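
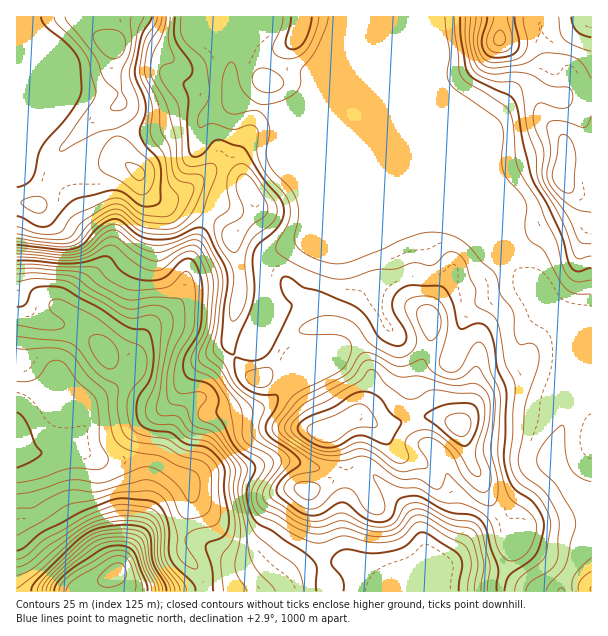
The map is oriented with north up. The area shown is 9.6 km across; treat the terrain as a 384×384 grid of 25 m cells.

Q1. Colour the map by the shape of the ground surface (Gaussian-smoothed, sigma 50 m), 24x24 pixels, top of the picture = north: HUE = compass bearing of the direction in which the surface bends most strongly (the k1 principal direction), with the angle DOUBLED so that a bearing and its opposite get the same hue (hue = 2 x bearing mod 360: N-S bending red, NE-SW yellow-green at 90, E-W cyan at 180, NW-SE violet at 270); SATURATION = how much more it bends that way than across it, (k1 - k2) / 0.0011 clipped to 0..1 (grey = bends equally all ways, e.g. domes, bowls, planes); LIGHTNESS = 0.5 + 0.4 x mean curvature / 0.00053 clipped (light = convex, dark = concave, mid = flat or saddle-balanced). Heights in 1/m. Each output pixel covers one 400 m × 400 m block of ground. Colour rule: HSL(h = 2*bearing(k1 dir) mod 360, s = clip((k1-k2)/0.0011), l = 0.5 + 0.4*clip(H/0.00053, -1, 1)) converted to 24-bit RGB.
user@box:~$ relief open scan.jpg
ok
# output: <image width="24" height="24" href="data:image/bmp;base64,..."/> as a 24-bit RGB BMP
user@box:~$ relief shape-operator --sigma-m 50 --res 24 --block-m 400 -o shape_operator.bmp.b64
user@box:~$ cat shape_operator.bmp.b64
<image width="24" height="24" href="data:image/bmp;base64,Qk32BgAAAAAAADYAAAAoAAAAGAAAABgAAAABABgAAAAAAMAGAAATCwAAEwsAAAAAAAAAAAAAADjwo7r59tXz3ITfze69vvfyUgv/WwCdr1hulW1thpZxV158k7t8nH2RfWyDdn92f4B/dXeAKz6BwJl59KRXXmo8FWqCbOLZQDxnIHpXyohqw57N9eHW0GEkGQopcy2HZLfFwGeNk3Fle2hZlrs8b29FhWE6coU0TIdRekxQKDpFo29B6NSygMe8ZqC0HG5oPIJqO41WLKBftMuS0I19/8zeAQCDapvFWChy5RsZkW1GmE04utA8Si9fuk85k+NrGF5cbCQoPpAyHME/mMaD3cu6QEybTFiLb2qaZZh5K5tDWpU2uLNL4WU6nCilPSxSZxxoyW2N4H+9hqHDxeHMGyuwtuPm5bPZYAd5btK4X2DTXul6SdKkt8mffT6de1OHbIdiaJJyn6R1OGQ5lng4u6FblStYPy9cMDyFYtiWh3ro2tf05JHjd0DLWL9ikgwtNmm/hOfAiyqj1/jSKrGkgkZIijhsil5ndH9UYYJIh3FGc0g/hXspeGUZdCUeWVktQCQemc4KHjMFMycAYj0AWaABOhIaeOmEi9zlehaNpfMsp+duYzVdWElebFZ9mIiEgnB7kHhnWYJufk6ZxmeevF9xN2OazWy9F6PYqK7fq3P8z83+0uH54cL1InPnjuavkCA7Vw9+3vnSULhQRk2RXVOLVHGDm5mBcGx6iJ6Qam6ZRD10fH6m0KfcdEXaYtfeWDLVe4cpC5YiXsl/tYSO1XjLtqbdX2Khd1vLaKrk3rKw4qy3Nzl5UFR8a3OLaZl/X5llZ5BwhDpkcIk+ILxpdTub55mefz8xYSBKuemqZ/GyDoE+PpU3pnCv13hjYHurWmOmcNW+wT+947OGjjO4YleNcYKEaoV9qJpyXkI/dUN0sNewPJqlGTBBx42D9YfyTOTdVPOV5WKSSmeJTXxHGkEgze6jTj+5zDpch4QeNFsi6dF9QjhoonGHaXiIenWBpV9KXne4SNfYlcVlkyhEJYCCQqpXODaI/s/ELpgzOIWB226cuj1JNKyIY+U4Tig0bSsk6vBtH2qR3s+fSTd7eZiCi2iQh2+Hdr+nX4+vgzRAYiQiw8ReM29MM3w8KkFf776J2PNQOVN1YrBRc3u+gKe+n1RxcSyKd8jZ7/PYI0V8uqpVnlujZmOBimJrgYNlpIoyTDMhgz1UfZayorqSom2dLbuDHDJVm8NJ/e7AIR9+freKcbCgj2aZoGGOR5SnYsFrykY6lVqDcpdsfmdkemF2kUhvo45MXUcYdmQdGYwAGZ9Un2R6w4lmTZ8wDRAmlcYx0P9vJWGTerKIhGWAeFx6m3aWgm6ZlY9wiF16tLyQb16UklqIgWSFcTWX2qd6gWbjv93z1fb0B1VhZCFA0r1Gx5NHACMzxPDH4KtyLnwpPXU5dlRUeH5kZX5XfINjhYtsbaGNrXlff1FsdmeDk2uCRC9q4cSVe5jXo9LNzlWEtSG9Ey52sd6x0uHkAJDkKNaW6lF2ztW1KXm2Y2WBf4B/d32Be4x9d4xqhn9cg2pjgH9/YWSBlFCPnDdrncxrfW/RvmeSpGWx1W7aGVvkk+2abI7Yt2zWFyRdweyjlOXdkRqqeHGBgIB/foB/f4J2gH17gH9/gH9/gH5/eE1tZB9dxut8WNm7TXd3soxzam2Vol62h8fW2+rWHJaM5jXkFB/A0vywVR1Ff0dkgH+AgIB/gIB/gH9/gH9/gH9/gH9/c2aDhFKgJEa79PjTP1mUZHeDu2vCqlxrRZJ1nMp8mqVPyl5gDCE4wbJ925ZWRC9ufX6AgIB/gIB/gH9/gH9/gH9/gH9/gH9/Y2aAZkeIjIZRu+16eD6zf4B/Sn9qy2WuwV6RuMU4S7U9t6ddGzRgWKBLtnVcuDqtd3qAf4B/gH9/gH9/gH9/gH9/gH+AhnF3eF5qMzZemc2Ug9ufqTyOf4B/f4B/QHJwvHJRyeGwgqzOiD6xrk2xQG2GiTc9vY03QJ1gcIOBgH9/gH9/gH9/f3+Ag218g1FSekI4NY1yidpdcGI5lH5VgIB/f3+AUT14xrJvvP9TTC4hdys+cruDV0WCQl+0u92fuzpUV3SAgH9/gH9/gIB/f3+AYVaP1hrM4ZBTOYooMaU2caN5XJNPgH9/gG91YR9Qo9yI9fTWGCJXU+CshkWfkVKZYZOIuTiq7p2HIo94eX+AgIB/gIB/f3+AUEx4Shh099Tb1fbvH2vOmEuDl5hdfHaBryO1g9jFU8NZ6o1Z1mHBHZiFSjtkgXF5dIpwPlZq77WJTG3NUGuFgIB/gIB/f3+ASz9/KUmUweFu+euMRyt1bU2ctpyp"/>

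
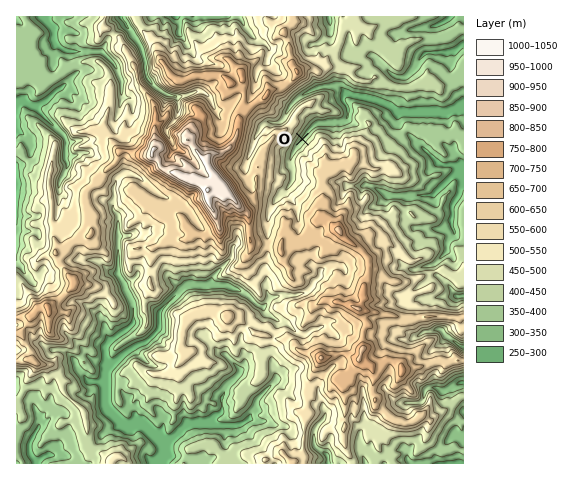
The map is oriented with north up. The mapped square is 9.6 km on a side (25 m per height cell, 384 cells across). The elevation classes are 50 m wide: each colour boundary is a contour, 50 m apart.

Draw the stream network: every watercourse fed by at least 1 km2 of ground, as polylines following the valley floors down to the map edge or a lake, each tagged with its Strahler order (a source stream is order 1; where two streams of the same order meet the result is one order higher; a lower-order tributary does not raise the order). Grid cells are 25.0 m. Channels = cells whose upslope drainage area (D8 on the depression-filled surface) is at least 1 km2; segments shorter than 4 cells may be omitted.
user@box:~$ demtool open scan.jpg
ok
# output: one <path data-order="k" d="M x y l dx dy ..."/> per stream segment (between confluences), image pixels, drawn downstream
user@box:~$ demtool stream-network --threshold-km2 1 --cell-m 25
<path data-order="1" d="M439 463l24 0"/><path data-order="1" d="M361 451l0 2 3 6 1 4"/><path data-order="3" d="M165 446l0 9-7 8"/><path data-order="1" d="M39 425l-1 5-3 2-6 12 0 9 3 5 3 3 0 2"/><path data-order="2" d="M201 424l-11 0-1 1-3 0-21 21"/><path data-order="1" d="M326 414l-3 5-7 7-2 5 0 14 4 4 3 2 7 5 0 7"/><path data-order="1" d="M424 399l0-7 3-4 8 0 5 3 5 0 6-3 2 0 6-5 4 0"/><path data-order="2" d="M105 382l0 23 1 2 19 19 2 1 5-1 2-2 9 0 22 22"/><path data-order="1" d="M274 382l-17 17-2 12-5 5-1 3-5 4-6 2-25 0-2-1-10 0"/><path data-order="1" d="M80 371l5 6 3 5 17 0"/><path data-order="2" d="M106 370l-1 2 0 10"/><path data-order="1" d="M229 358l10 11 0 5-14 14-2 7 0 3-1 1 0 12-4 3-3 2-6 4-2 0-6 4"/><path data-order="1" d="M416 336l2 0 6-4 7 0 4-3 5 0 4 5 7 6 4 2 4 4 4 1"/><path data-order="1" d="M321 327l-5 2-4 0-6 5-6 0-5-2-8-9-7-1-8-6-6-2-2-2 0-5-1 0"/><path data-order="2" d="M263 307l-6-2-11-11-8-4-6-2-7-3-17 0"/><path data-order="1" d="M456 297l5 0 2-2"/><path data-order="2" d="M208 285l-21 0-2 1-25 25-1 2 0 16-13 13-8 2-13 9-12 11-3 1-4 5"/><path data-order="1" d="M320 272l0 5-7 6 0 2-7 7-11 3-16 0-1 2-7 1-8 9"/><path data-order="1" d="M218 271l-5 6-2 2 0 5-3 1"/><path data-order="1" d="M446 252l1-1 0-8 7-8 0-5-2-3 0-11"/><path data-order="1" d="M17 245l0-73"/><path data-order="1" d="M451 221l0-4 1-1"/><path data-order="2" d="M452 216l0-10 8-13 0-6 1-1 0-11-1-3"/><path data-order="1" d="M159 194l-7-5-14-13-11-3-4 1-5 4-5 9 0 5 2 1 0 4-2 2 0 11 5 6 0 60 6 8 1 6 7 14 0 3 1 1 0 15-6 6-11 7-10 8-1 3 1 23"/><path data-order="1" d="M284 192l6-6 2-5-1-23 4-10 12-16 8-8 4-1 10 0 1-1 12 0 6-5 0-9-5-6 0-7 4-1"/><path data-order="1" d="M368 186l8 2 13 8 43-1 2-1 20-20 6-2"/><path data-order="1" d="M60 181l8-15 0-2-2-4 0-22-4-5-1 0-23-23-2-5"/><path data-order="2" d="M460 172l0-3 3-3"/><path data-order="1" d="M442 165l12 0 5 2 4-1"/><path data-order="1" d="M252 147l3-6 0-3 3-5 2-6 6-5 13 1 6-6 6-12 11-10 18-8 20 0 4 5 3 2"/><path data-order="1" d="M166 131l1-4 8-8 3-4 1-11-1-1 0-5-3-2"/><path data-order="1" d="M215 109l-6-12-5-5-3-1-6 0-9 5-11 0"/><path data-order="2" d="M36 105l-5 0-7-4-7 2"/><path data-order="1" d="M122 96l0-15-4-6 0-4-3-7-13-12-33 0-7-3-8-8 0-8-1-4-10-10 0-2"/><path data-order="2" d="M175 96l-4 0-9-4-7-4-8-10-1-7-1-1 0-10-1-1 0-4-3-7-5-10-4-4-12-17"/><path data-order="2" d="M347 94l7 2 11 1 2 1 11 3 6 3 7 2 7 6 49 0 5-2 6 0 3-2 2 0"/><path data-order="1" d="M60 89l-4 1-10 11-10 4"/><path data-order="1" d="M381 63l11 12 5 2 8 0 11-10 2-6 5-6 4-2 21 0 4-3 3 0 8-5"/><path data-order="1" d="M269 47l-4-4-7-2-12-12-4-9-4-3-36 0"/><path data-order="1" d="M180 32l0-8-4-7-2 0"/><path data-order="1" d="M329 20l-1-3"/>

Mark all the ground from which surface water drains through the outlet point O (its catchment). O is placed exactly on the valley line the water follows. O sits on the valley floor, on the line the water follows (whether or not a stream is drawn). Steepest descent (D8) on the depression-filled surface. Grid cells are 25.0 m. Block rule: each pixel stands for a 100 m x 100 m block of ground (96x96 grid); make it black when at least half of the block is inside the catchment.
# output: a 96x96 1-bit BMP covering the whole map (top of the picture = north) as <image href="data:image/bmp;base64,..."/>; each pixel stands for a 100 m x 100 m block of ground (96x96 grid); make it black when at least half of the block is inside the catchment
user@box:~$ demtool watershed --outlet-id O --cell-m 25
<image width="96" height="96" href="data:image/bmp;base64,Qk2+BAAAAAAAAD4AAAAoAAAAYAAAAGAAAAABAAEAAAAAAIAEAAATCwAAEwsAAAIAAAAAAAAA////AAAAAAAAAAAAAAAAAAAAAAAAAAAAAAAAAAAAAAAAAAAAAAAAAAAAAAAAAAAAAAAAAAAAAAAAAAAAAAAAAAAAAAAAAAAAAAAAAAAAAAAAAAAAAAAAAAAAAAAAAAAAAAAAAAAAAAAAAAAAAAAAAAAAAAAAAAAAAAAAAAAAAAAAAAAAAAAAAAAAAAAAAAAAAAAAAAAAAAAAAAAAAAAAAAAAAAAAAAAAAAAAAAAAAAAAAAAAAAAAAAAAAAAAAAAAAAAAAAAAAAAAAAAAAAAAAAAAAAAAAAAAAAAAAAAAAAAAAAAAAAAAAAAAAAAAAAAAAAAAAAAAAAAAAAAAAAAAAAAAAAAAAAAAAAAAAAAAAAAAAAAAAAAAAAAAAAAAAAAAAAAAAAAAAAAAAAAAAAAAAAAAAAAAAAAAAAAAAAAAAAAAAAAAAAAAAAAAAAAAAAAAAAAAAAAAAAAAAAAAAAAAAAAAAAAAAAAAAAAAAAAAAAAAAAAAAAAAAAAAAAAAAAAAAAAAAAAAAAAAAAAAAAAAAAAAAAAAAAAAAAAAAAAAAAAAAAAAAAAAAAAAAAAAAAAAAAAAAAAAAAAAAAAAAAAAAAAAAAAAAAAAAAAAAAAAAAAAAAAAAAAAAAAAAAAAAAAAAAAAAAAAAAAAAAAAAAAAAAAAAAAAAAAAAAAAAAAAAAAAAAAAAAAAAAAAAAAAAAAAAAAAAAAAAAAAAAAAAAAAAAAAAAAAAAAAAAAAAAAAAAAAAAAAAAABAAAAAAAAAAAAAAA/8AAAAAAAAAAAAAA//AAAAAAAAAAAAAA//AAAAAAAAAAAAAA//gAAAAAAAAAAAAA//wAAAAAAAAAAAAA//4AAAAAAAAAAAAA//8AAAAAAAAAAAAA//8AAAAAAAAAAAAAf/8AAAAAAAAAAAAAf/8AAAAAAAAAAAAAf/8AAAAAAAAAAAAAf/8AAAAAAAAAAAAAf/8AAAAAAAAAAAAAf/8AAAAAAAAAAAAAP/8AAAAAAAAAAAAAP/+AAAAAAAAAAAAAP/+AAAAAAAAAAAAAP/8AAAAAAAAAAAAAP/4AAAAAAAAAAAAAH/4AAAAAAAAAAAAAH/wAAAAAAAAAAAAAD/gAAAAAAAAAAAAAB/AAAAAAAAAAAAAAA8AAAAAAAAAAAAAAAAAAAAAAAAAAAAAAAAAAAAAAAAAAAAAAAAAAAAAAAAAAAAAAAAAAAAAAAAAAAAAAAAAAAAAAAAAAAAAAAAAAAAAAAAAAAAAAAAAAAAAAAAAAAAAAAAAAAAAAAAAAAAAAAAAAAAAAAAAAAAAAAAAAAAAAAAAAAAAAAAAAAAAAAAAAAAAAAAAAAAAAAAAAAAAAAAAAAAAAAAAAAAAAAAAAAAAAAAAAAAAAAAAAAAAAAAAAAAAAAAAAAAAAAAAAAAAAAAAAAAAAAAAAAAAAAAAAAAAAAAAAAAAAAAAAAAAAAAAAAAAAAAAAAAAAAAAAAAAAAAAAAAAAAAAAAAAAAAAAAAAAAAAAAAAAAAAAAAAAAAAAAAAAAAAAAAAAAAAAAAAAAAAAAAAA="/>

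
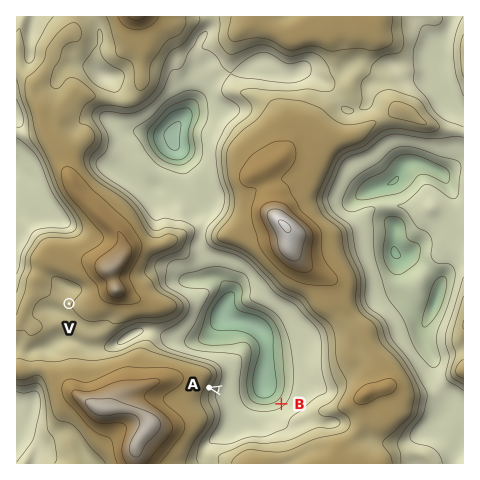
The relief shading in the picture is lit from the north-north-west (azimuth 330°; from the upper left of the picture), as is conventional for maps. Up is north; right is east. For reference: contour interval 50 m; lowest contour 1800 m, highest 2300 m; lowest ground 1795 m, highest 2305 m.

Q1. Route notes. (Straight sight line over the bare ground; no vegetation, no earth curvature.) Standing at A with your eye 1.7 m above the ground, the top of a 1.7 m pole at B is visible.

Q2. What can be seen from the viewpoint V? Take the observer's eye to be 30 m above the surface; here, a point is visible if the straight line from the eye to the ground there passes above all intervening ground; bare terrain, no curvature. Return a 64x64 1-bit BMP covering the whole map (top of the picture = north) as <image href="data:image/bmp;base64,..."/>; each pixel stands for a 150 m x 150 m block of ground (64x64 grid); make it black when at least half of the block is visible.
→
<image width="64" height="64" href="data:image/bmp;base64,Qk0+AgAAAAAAAD4AAAAoAAAAQAAAAEAAAAABAAEAAAAAAAACAAATCwAAEwsAAAIAAAAAAAAA////AAAAAAAAAAAAAAAQAAAAAAAAAAAAAAAAAAAAAAAAAAAAAAIAAAAAAAAAA4AAAAAAAAAAkAAAADAAAABAAAAAAAAAAAAAAB4AAAAAAAAAfAAAAABAAAH/AAAAAAAAA//gAAAAAAAH//wAAAAAAO///+AAAAAA////gAAAAAD///gAAAAAAA/A4AAAAAAAAAAAAAAAAAAwcAAAAAAAAP/gAAAAAAAAf8AAAAAAAAB/4AAAAAAAAH/wAAAAAAAAP/wAAAAAAAA//AAAAAAAAD/8AAAAAAAAH/wAAAAAAAAf+AAAAAAAAB/wAAAAAAAAAAAAAAAAAAAAAAAAAAAAAAAAAAAAAAAAAAAAAAAAAAAAAAAAAAAAAAAAAAAAAAAAABAAAAAAAAAAIAAAAAAAAABAAAAAAAAAAIAAAAAAAAABAAAAAAAAAAAAAAAAAAAAAAAAAAAAAAAAAAAAAAAAAAAAAAAAAAAAAAAAAAAAAAAAAAAAAAAAAAAAAAAAAAAAAAAAAAAAAAAAAAAAAAAAAAAAAAAAAAAAAAAAAAAAAAAAAAAAAAAAAAAAAAAAAAAAAAAAAAAAAAAAAAAAAAAAAAAAAAAAAAAAAAAAAAAAAAAAAAAAAAAAAAAAAAAAAAAAAAAAAAAAAAAAAAAAAAAAAAAAAAAAAAAAAAAAAAAAAAAAAAAAAAAAAA=="/>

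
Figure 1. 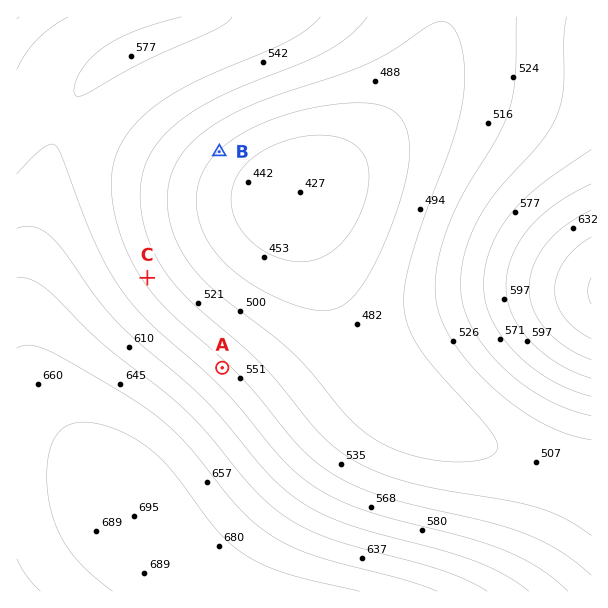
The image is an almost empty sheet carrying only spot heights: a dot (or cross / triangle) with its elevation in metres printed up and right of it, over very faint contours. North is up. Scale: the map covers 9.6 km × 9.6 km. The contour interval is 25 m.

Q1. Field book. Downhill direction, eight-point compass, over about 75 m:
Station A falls NE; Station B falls SE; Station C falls NE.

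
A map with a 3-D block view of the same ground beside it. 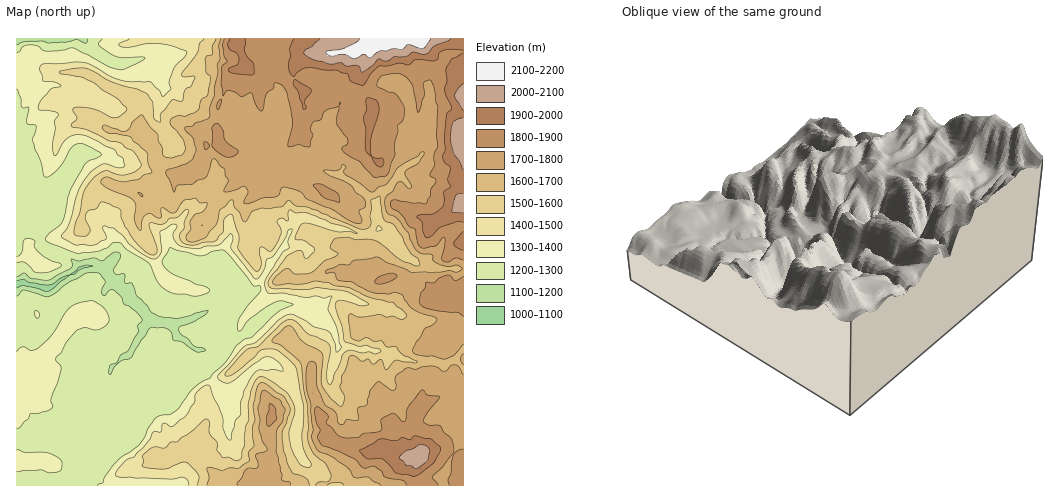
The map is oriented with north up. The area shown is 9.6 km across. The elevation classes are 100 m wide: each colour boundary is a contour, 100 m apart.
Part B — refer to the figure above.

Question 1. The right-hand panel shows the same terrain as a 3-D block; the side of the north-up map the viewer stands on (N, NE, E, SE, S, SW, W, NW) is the SE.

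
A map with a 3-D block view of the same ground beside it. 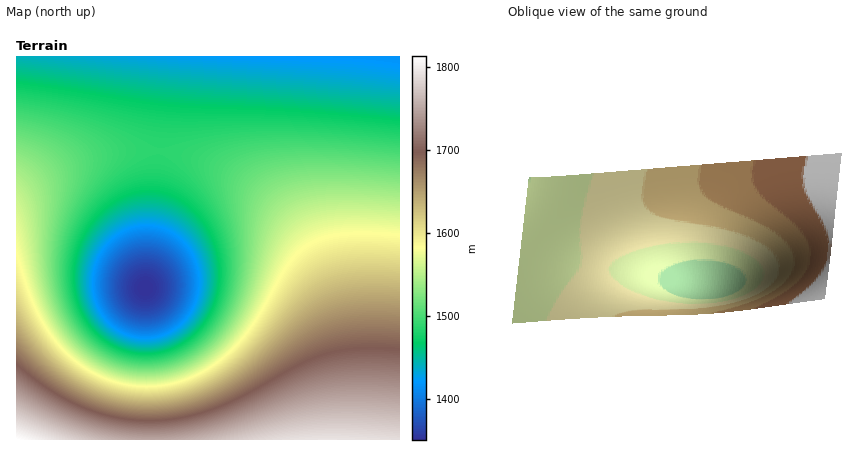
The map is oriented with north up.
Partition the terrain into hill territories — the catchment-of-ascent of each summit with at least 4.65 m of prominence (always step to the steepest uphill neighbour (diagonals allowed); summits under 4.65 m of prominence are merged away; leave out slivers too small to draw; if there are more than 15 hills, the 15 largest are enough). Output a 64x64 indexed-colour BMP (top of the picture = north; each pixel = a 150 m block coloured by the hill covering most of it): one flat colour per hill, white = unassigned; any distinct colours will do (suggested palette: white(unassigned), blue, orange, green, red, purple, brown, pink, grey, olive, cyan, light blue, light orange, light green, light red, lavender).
<image width="64" height="64" href="data:image/bmp;base64,Qk12CAAAAAAAAHYAAAAoAAAAQAAAAEAAAAABAAQAAAAAAAAIAAATCwAAEwsAABAAAAAAAAAA////ALR3HwAOf/8ALKAsACgn1gC9Z5QAS1aMAMJ34wB/f38AIr28AM++FwDox64AeLv/AIrfmACWmP8A1bDFACIiIiIiIiIiIiIiIRERERERERERERERERERERERERERIiIiIiIiIiIiIiIhEREREREREREREREREREREREREREiIiIiIiIiIiIiIiERERERERERERERERERERERERERESIiIiIiIiIiIiIiIRERERERERERERERERERERERERERIiIiIiIiIiIiIiIhEREREREREREREREREREREREREREiIiIiIiIiIiIiIiERERERERERERERERERERERERERESIiIiIiIiIiIiIiERERERERERERERERERERERERERERIiIiIiIiIiIiIiIREREREREREREREREREREREREREREiIiIiIiIiIiIiIhERERERERERERERERERERERERERESIiIiIiIiIiIiIiERERERERERERERERERERERERERERIiIiIiIiIiIiIiIREREREREREREREREREREREREREREiIiIiIiIiIiIiIhERERERERERERERERERERERERERESIiIiIiIiIiIiIiERERERERERERERERERERERERERERIiIiIiIiIiIiIiIREREREREREREREREREREREREREREiIiIiIiIiIiIiIhERERERERERERERERERERERERERESIiIiIiIiIiIiIiERERERERERERERERERERERERERERIiIiIiIiIiIiIiIREREREREREREREREREREREREREREiIiIiIiIiIiIiIhERERERERERERERERERERERERERESIiIiIiIiIiIiIiERERERERERERERERERERERERERERIiIiIiIiIiIiIiIREREREREREREREREREREREREREREiIiIiIiIiIiIiIhERERERERERERERERERERERERERESIiIiIiIiIiIiIiERERERERERERERERERERERERERERIiIiIiIiIiIiIiIREREREREREREREREREREREREREREiIiIiIiIiIiIiIhERERERERERERERERERERERERERESIiIiIiIiIiIiIiERERERERERERERERERERERERERERIiIiIiIiIiIiIiIREREREREREREREREREREREREREREiIiIiIiIiIiIiIhERERERERERERERERERERERERERESIiIiIiIiIiIiIiERERERERERERERERERERERERERERIiIiIiIiIiIiIiIREREREREREREREREREREREREREREiIiIiIiIiIiIiIhERERERERERERERERERERERERERESIiIiIiIiIiIiIiERERERERERERERERERERERERERERIiIiIiIiIiIiIiIREREREREREREREREREREREREREREiIiIiIiIiIiIiIhERERERERERERERERERERERERERESIiIiIiIiIiIiIiERERERERERERERERERERERERERERIiIiIiIiIiIiIiIREREREREREREREREREREREREREREiIiIiIiIiIiIiIiERERERERERERERERERERERERERESIiIiIiIiIiIiIiIRERERERERERERERERERERERERERIiIiIiIiIiIiIiIhEREREREREREREREREREREREREREiIiIiIiIiIiIiIiERERERERERERERERERERERERERESIiIiIiIiIiIiIiIRERERERERERERERERERERERERERIiIiIiIiIiIiIiIhEREREREREREREREREREREREREREiIiIiIiIiIiIiIiERERERERERERERERERERERERERESIiIiIiIiIiIiIiIRERERERERERERERERERERERERERIiIiIiIiIiIiIiIhEREREREREREREREREREREREREREiIiIiIiIiIiIiIiERERERERERERERERERERERERERESIiIiIiIiIiIiIiIhERERERERERERERERERERERERERIiIiIiIiIiIiIiIiEREREREREREREREREREREREREREiIiIiIiIiIiIiIiIRERERERERERERERERERERERERESIiIiIiIiIiIiIiIhERERERERERERERERERERERERERIiIiIiIiIiIiIiIiEREREREREREREREREREREREREREiIiIiIiIiIiIiIiIRERERERERERERERERERERERERESIiIiIiIiIiIiIiIhERERERERERERERERERERERERERIiIiIiIiIiIiIiIiEREREREREREREREREREREREREREiIiIiIiIiIiIiIiIRERERERERERERERERERERERERESIiIiIiIiIiIiIiIhERERERERERERERERERERERERERIiIiIiIiIiIiIiIiIREREREREREREREREREREREREREiIiIiIiIiIiIiIiIhERERERERERERERERERERERERESIiIiIiIiIiIiIiIiERERERERERERERERERERERERERIiIiIiIiIiIiIiIiIREREREREREREREREREREREREREiIiIiIiIiIiIiIiIhERERERERERERERERERERERERESIiIiIiIiIiIiIiIiERERERERERERERERERERERERERIiIiIiIiIiIiIiIiIREREREREREREREREREREREREREiIiIiIiIiIiIiIiIhERERERERERERERERERERERERESIiIiIiIiIiIiIiIiERERERERERERERERERERERERER"/>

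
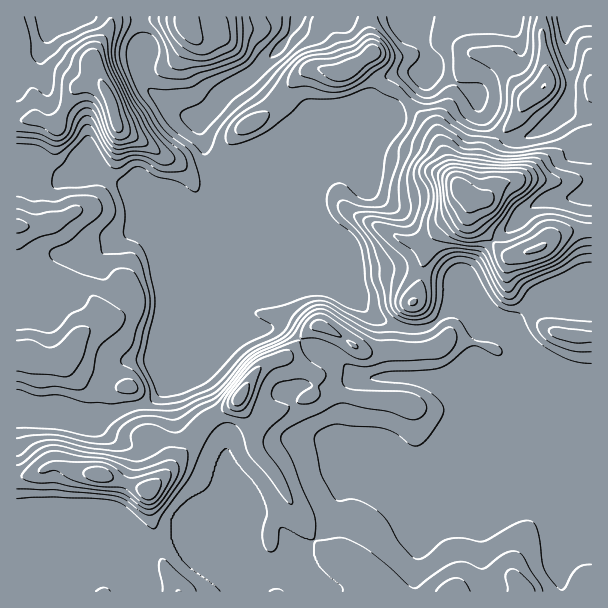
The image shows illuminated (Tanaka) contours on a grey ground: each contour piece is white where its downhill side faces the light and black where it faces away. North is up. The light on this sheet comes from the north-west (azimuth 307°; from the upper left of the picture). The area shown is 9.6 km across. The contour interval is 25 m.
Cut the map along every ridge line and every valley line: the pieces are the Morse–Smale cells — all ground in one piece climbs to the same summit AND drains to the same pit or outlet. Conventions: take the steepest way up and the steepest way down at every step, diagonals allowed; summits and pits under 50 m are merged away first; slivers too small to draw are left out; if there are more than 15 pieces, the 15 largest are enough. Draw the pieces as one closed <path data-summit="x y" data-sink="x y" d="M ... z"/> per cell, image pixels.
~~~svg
<path data-summit="149 491" data-sink="299 17" d="M213 169l-2 1 3 12 0 25-4 6 0 86 12 28 32 4 18-5 12 0 22 18 30 14 22 19-20 11-35-3-11 10-2 6 12 24 7 8 41 17 49 0 14 4 1 2-19 12-53 20-10 33-21 23-8 0-13-6-12-12-14-8-5 3-2 14-3-11-28-68 0-18-16-24-10-24-8-16 1-11 15-34-1-47-41 102-13 16-40 14-29-2-19-4-49 0 0 183 575 1 1-220-23-4-50-19-15-12-33-13-6-8-7-4-12 0-15 14-11 4-18-2-18-6-13-8-21-20-20-10-49-49 1 13-4 4-9 6-9-2-8-10-28-64 2-2z"/><path data-summit="465 192" data-sink="299 17" d="M381 84l-5 3-10 22-132 55-20 6 116 114 20 10 25 24 27 10 18 2 11-4 6-4 17-19 16-36 18-22 19-15 20-20 21-11 27-1 12-4 5-3 0-51-10-1-16 12-20 9-21 16-28 10-12 13-12 0-15-13-4-7-9-20-6-21-7-12-36-35z"/><path data-summit="68 356" data-sink="299 17" d="M209 214l-8 4-10-4-18 0-42 18-21 14-15 14-12 0-21-6-8 4-5 5-13 19-20-4 1 130 48 0 19 4 29 2 13-6 21-5 15-11 46-111z"/><path data-summit="113 107" data-sink="299 17" d="M140 16l-124 1 0 145 20-4 24 17 26 0 13-3 23 12 52 20 18 12 9 2 5-1 8-10 0-25-2-11-7-15 0-9-6-22 1-5-18-6-32-23-6-8-4-8 4-33-4-9z"/><path data-summit="240 396" data-sink="299 17" d="M209 218l-1 111-15 34-1 11 8 16 10 24 16 24 0 18 28 68 2 10 3-13 5-3 14 8 12 12 13 6 8 0 21-23 10-33 53-20 15-8 4-5-15-5-49 0-36-14-8-7-16-28 2-6 11-10 35 3 20-11-22-19-30-14-22-18-12 0-18 5-32-4-12-28z"/><path data-summit="348 69" data-sink="299 17" d="M368 16l-24 0-11 10-15 6-12-1-10-7-16 24-26 25-24 15-12 11-7 12-11 9 0 14 4 6 1 16 5 11 2 2 10 0 144-60 13-25-13-16-8-5 14-10z"/><path data-summit="465 192" data-sink="416 17" d="M506 16l-90 0 0 16 12 24-2 9-9 8-19 0-15 6-4 4 17 8 36 35 7 12 6 21 9 20 4 7 15 13 12 0 3-5 0-35 12-24-13-15-18-30 10 0 9-11 27-18 5-8-2-14z"/><path data-summit="539 248" data-sink="299 17" d="M591 192l-16 6-27 1-21 11-20 20-16 12-10 12-13 18-14 31-8 8 12 1 10 6 50 1 10-11 12-7 51 3z"/><path data-summit="188 23" data-sink="299 17" d="M297 16l-156 0-1 17 4 9 0 9-4 8 2 21 8 11 18 13 20 12 12 4 11-9 7-12 12-11 24-15 26-25 12-16z"/><path data-summit="17 225" data-sink="299 17" d="M99 172l-13 3-17 0-15 11-15 6-12 0-11-12 0 96 2 2 18 4 13-19 5-5 8-4 21 6 12 0 15-14 33-20 30-12 17-1-16-9-52-20z"/><path data-summit="465 192" data-sink="570 17" d="M591 16l-21 0-4 8-1 15 6 30 0 20-6 19-19 19-16 9-9 3-15 0-3-3-4 2-11 21 1 35 8-8 22-6 27-20 20-9 10-9 6-3 10-1z"/><path data-summit="576 336" data-sink="299 17" d="M558 301l-18 0-12 7-10 11-50-1 0 2 3 4 33 13 15 12 50 19 22 4 1-67z"/><path data-summit="543 87" data-sink="416 17" d="M542 16l-36 1 14 27 0 9-3 6-29 20-9 11-10 0 18 30 14 16 16-17 9-18 20-17 1-12-5-27z"/><path data-summit="543 87" data-sink="570 17" d="M569 16l-27 1 0 28 5 27-1 12-20 17-9 18-13 13-2 3 4 4 15 0 21-9 12-9 11-13 6-19 0-20-6-30z"/><path data-summit="348 69" data-sink="416 17" d="M414 16l-46 1 4 36-14 10 4 1 16 18 20-9 19 0 9-8 2-9-12-24z"/>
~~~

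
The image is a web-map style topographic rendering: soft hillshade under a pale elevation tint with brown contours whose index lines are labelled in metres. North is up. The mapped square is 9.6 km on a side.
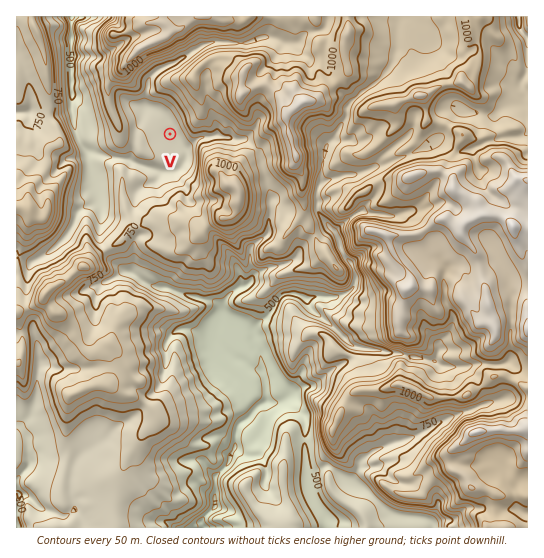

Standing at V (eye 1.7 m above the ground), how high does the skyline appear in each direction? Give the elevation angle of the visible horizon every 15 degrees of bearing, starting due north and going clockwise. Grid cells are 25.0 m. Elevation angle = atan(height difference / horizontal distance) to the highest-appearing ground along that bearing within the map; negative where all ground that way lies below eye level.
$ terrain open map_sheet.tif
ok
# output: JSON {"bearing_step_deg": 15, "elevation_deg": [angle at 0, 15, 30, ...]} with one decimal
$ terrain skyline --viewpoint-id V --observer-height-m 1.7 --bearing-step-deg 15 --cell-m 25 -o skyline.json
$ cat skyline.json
{"bearing_step_deg": 15, "elevation_deg": [15.1, 16.8, 19.1, 20.1, 22.1, 20.6, 15.1, 13.2, 19.7, 20.0, 13.1, 8.0, 6.8, 5.0, 6.1, 4.0, 7.4, 5.2, 7.7, 8.1, 7.5, 10.2, 17.1, 16.8]}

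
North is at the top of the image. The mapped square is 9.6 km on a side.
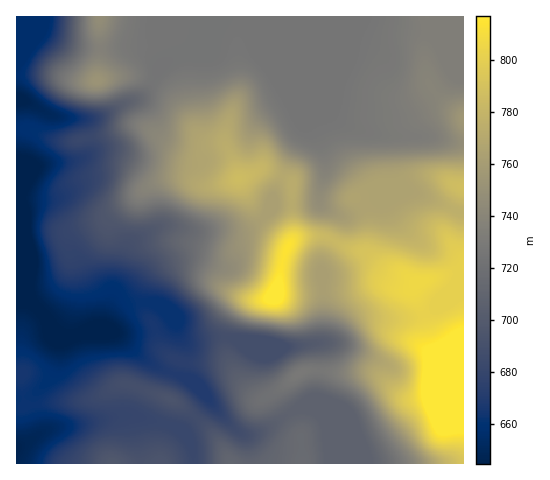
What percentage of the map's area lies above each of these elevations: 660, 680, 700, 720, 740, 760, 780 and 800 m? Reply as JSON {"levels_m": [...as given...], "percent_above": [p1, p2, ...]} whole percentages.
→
{"levels_m": [660, 680, 700, 720, 740, 760, 780, 800], "percent_above": [91, 79, 67, 57, 33, 24, 12, 6]}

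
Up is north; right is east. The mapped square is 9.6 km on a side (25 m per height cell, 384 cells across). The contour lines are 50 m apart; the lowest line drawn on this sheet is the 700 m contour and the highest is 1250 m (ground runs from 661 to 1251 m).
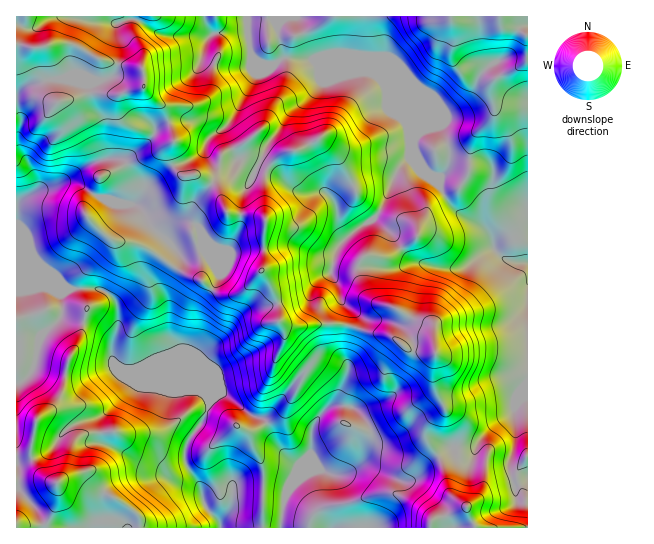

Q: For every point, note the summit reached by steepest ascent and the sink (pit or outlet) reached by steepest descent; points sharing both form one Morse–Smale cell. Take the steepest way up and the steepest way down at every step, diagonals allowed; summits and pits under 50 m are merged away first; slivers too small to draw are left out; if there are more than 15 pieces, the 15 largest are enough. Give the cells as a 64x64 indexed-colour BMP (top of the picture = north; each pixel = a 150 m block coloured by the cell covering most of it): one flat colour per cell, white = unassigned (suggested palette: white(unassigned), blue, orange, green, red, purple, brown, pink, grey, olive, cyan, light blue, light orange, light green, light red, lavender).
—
<image width="64" height="64" href="data:image/bmp;base64,Qk12CAAAAAAAAHYAAAAoAAAAQAAAAEAAAAABAAQAAAAAAAAIAAATCwAAEwsAABAAAAAAAAAA////ALR3HwAOf/8ALKAsACgn1gC9Z5QAS1aMAMJ34wB/f38AIr28AM++FwDox64AeLv/AIrfmACWmP8A1bDFADMzMzMzMzMzMzMzMziIiIiKqqqqqqqqqqqqqqqru7u7MzMzMzMzMzMzMzMzOIiIiIqqqqqqqqqqqqqqqqu7u7szMzMzMzMzMzMzMzOIiIiIiqqqqqqqqqqqqqqqu7u7uzMzMzMzMzMzMzMzOIiIiIiIqqqqqqqqqqqqqqu7u7u7MzMzMzMzMzMzMzM4iIiIiIiqqqqqqqqqqqqqu7u7u7szMzMzMzMzMzMzMziIiIiIiIqqqqqqqqqqqqq7u7u76zMzMzMzMzMzMzMziIiIiIiIhaqqqqqqp3eqqru7u7vuMzMzMzMzMzMzMzOIiIiIiIiFzMzMqnd3d3qru7u7u+4zMzMzMzMzMzMzOIiIiIiIiFVczMzHd3d3d6u7u7u77jMzMzMzMzMzMzM4iIiIiIiFVVzMzMd3d3d3Zru7u7vuMzMzMzMzMzMzMziIiIiIiIVVXMzMzHd3d3dmZma7u+4zMzMzMzMzMzMzM4iIiIiIVVVczMzMd3d3dmZmZru77jMzMzMzMzMzMzMzOIiIiIhVVVzMzMx3d3d2ZmZma7vuMzMzMzMzMzMzMzM4iIiIhVVVVczMzHd3d3dmZmZma+4zMzMzMzMzMzMzMzOIiIVVVVVVzMzHd3d3d3ZmZmZm7jMzMzMzMzMzMzMzM4iIVVVVVVVVd3d3d3d3dmZmZmbuMzMzMzMzMzMzMzMzWFVVVVVVVVV3d3d3d3d2ZmZmZm4zMzMzMzMzMzMxERFVVVVVVVVVVVd3d3d3d2ZmZmZmbjMzMzMzMzMzERERFVVVVVVVVVVVV3d3d3d3ZmZmZmZmMzMzMzMzMxEREREVVVVVVVVVVVVXd3d3d3dmZmZmZmYzMzMzMzMREREREVVVVVVVVVVVVVd3d3d3d2ZmZmZmZjMzMzMzMxERERERVVVVVVVVVVVVV3d3d3d3ZmZmZmZmMzMzMzMzERERERFVVVVVVVVVVVVXd3d3dmZmZmZmZmYzMzMzMzMREREREVVVVVVVVVVVVVd3d3dmZmZmZmZmZjMzMzMzMzERERERFVVVVVVVVVVVVXdmZmZmZmZmZmZmMzMzMzMzMREREREVVVVVVVWZmVVZZmZmZmZmZmZmZmYzMzMzMzMxERERERVVVVVVWZmZmZlmZmZmZmZmZmZmZjMzMzMzMzERERERFVVVVVVZmZmZmWZmZmZmZmZmZmZmMzMzMzMzEREREREVVVVVVVmZmZmWZmZmZmZmZmZmZmYzMzMzMzERERERERFVVVVVmZmZmWZmZmZmZmZmZmZmZhERERERERERERERERVVVVWZmZmZZmZmZmZmZmZmZmZmERERERERERERERERFVVVWZmZmZlmZmZmZmZmZmZmZmYREREREREREREREREVVVVZmZmZlmZmZiJmZmImZmZmZhEREREREREREREREVVVVVmZmZmZIiIiIiIiIiImZmZEERERERERERERERERVVVVWZmZmZkiIiIiIiIiIiImREQRERERERERERERERVVVVVZmZmZmZIiIiIiIiIiIiJERBERERERERERERERFVVVVVmZmZmZkiIiIiIiIiIiJEREEREREREREREREREVVVVVWZmZmZmSIiIiIiIiIiIkREQRERERERERERERFVVVVVVZmZmZmSIiIiIiIiIiJERERBERERERERERERERVVVVVVmZmZmZIiIiIiIiIiREREREERERERERERERERFVVVVVWZmZmZkiIiIiIiIiREREREQRERERERERERERERVVVVVZmZmZkiIiIiIiIiJERERERBEREREREREREREREVVVVVmZkiIiIiIiIiIiJEREREREERERERERERERERERFVVVWZIiIiIiIiIiIiIkREREREQRERERERERERERIiIhVVVZIiIiIiIiIiIiIiJERERERBEREREREREREREiIiEVVSIiIiIiIiIiIiIiIkREREREEREREREREREREiIiIhESIiIiIiIiIiIiIiIiREREREQRERERERERERESIiIiISIiIiIiIiIiIiIiIiJERERERBEREREREREREREiIiIiIiIiIiIiIiIiIiIiIkREREREEREREREREREREiIiIiIiIiIiIiIiIiIiJEIkREREREQRERERERERERESIiIiIiIiIiIiIiIiIiIkRERERERERBERERERERERERIiIiIiIiIiIiIiIiIiIkREREREREREERERERERERERIiIiIiIiIiIiIiIiIiIkREREREREREQRERERERERERIiIiIiIiIiIiIiIiIiIiRERERERERERBERERERERERIiIiIiIiIiIiIiIiIiIiJEREREREREREEREREREREREiIiIiIiIiIiIiIiIiIiJEREREREREREQRERERERERESIiIiIiIiIiIiIiIiIiJERERERERERERBERERERERERIiIiIiIiIiIiIiIiRERERERERERETd3UEREREREREREiIiIiIiIiREIiJERERERERERERE3d3d0RERERERERESIiIiIiIiRERERERERERERERERETd3d3RERERERERESIiIiIiIiJERERERERERERERERETd3d3dERERERERESIiIiIiIiIkRERERERERERERERERN3d3d0RERERERERIiIiIiIiIiRERERERERERERERERE3d3d3RERERERERIiIiIiIiIiJERERERERERERERERE3d3d3d"/>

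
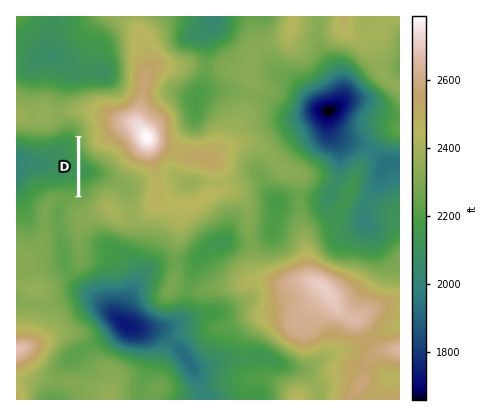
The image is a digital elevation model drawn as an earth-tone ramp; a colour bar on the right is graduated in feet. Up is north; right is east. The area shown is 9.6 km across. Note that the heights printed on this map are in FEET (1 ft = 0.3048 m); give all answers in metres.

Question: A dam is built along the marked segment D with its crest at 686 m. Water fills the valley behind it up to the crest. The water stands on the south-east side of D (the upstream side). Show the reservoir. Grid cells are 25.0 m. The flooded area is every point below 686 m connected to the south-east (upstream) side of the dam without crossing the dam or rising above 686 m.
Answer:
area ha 41.8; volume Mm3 6.48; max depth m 38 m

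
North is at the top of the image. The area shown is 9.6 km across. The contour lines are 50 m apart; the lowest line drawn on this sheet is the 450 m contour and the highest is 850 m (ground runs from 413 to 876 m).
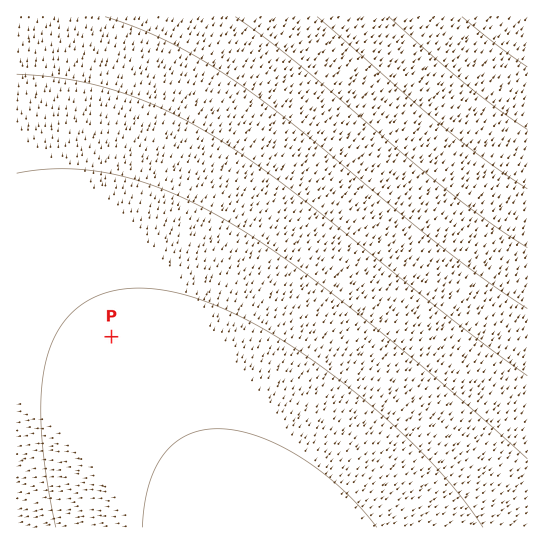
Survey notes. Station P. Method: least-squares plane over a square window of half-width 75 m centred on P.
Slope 1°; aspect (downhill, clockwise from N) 327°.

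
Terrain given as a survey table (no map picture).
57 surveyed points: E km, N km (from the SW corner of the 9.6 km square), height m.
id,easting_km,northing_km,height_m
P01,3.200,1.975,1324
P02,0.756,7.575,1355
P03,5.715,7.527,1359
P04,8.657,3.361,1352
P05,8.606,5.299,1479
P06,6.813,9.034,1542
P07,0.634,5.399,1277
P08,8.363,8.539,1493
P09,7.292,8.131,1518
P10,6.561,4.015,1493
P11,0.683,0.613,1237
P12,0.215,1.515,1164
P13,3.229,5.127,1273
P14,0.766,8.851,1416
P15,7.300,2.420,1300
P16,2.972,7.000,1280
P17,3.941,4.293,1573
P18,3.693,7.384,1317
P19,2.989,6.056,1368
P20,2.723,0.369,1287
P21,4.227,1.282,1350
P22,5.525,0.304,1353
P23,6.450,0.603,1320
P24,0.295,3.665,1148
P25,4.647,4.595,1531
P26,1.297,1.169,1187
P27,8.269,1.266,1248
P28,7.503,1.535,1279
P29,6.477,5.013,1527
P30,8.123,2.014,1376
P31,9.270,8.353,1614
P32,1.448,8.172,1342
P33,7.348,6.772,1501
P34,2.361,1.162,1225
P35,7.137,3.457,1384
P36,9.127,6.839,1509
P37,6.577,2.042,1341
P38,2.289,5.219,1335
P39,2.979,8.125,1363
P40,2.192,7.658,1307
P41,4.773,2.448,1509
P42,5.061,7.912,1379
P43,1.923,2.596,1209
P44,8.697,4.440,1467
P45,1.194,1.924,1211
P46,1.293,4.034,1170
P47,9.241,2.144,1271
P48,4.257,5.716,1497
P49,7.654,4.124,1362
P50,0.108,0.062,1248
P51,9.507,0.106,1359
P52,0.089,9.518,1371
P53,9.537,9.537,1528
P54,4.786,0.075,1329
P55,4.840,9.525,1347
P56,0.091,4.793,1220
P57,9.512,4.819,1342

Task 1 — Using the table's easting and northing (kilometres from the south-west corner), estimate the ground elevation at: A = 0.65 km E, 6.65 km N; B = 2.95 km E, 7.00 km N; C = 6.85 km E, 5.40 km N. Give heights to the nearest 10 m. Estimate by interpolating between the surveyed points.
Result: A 1300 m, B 1280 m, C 1550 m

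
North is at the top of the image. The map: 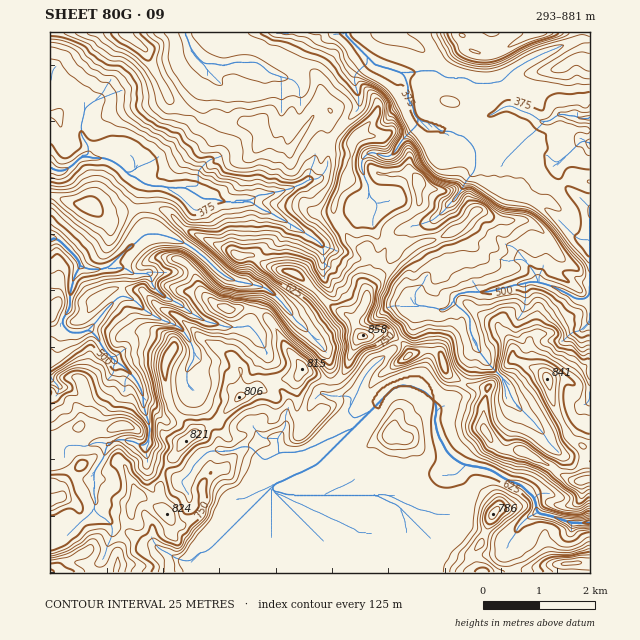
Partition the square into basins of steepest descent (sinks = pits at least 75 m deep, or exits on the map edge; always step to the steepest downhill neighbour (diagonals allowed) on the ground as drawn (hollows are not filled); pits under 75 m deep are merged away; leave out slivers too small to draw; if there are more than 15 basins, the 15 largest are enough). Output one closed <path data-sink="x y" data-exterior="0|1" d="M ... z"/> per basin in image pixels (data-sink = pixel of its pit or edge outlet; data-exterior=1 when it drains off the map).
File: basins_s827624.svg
<path data-sink="590 117" data-exterior="1" d="M590 32l-464 1 19 17 23 47 9 8 24 13 17 0 13 6 21 0 7 6 3 10 15 5 13 7 23-36 9-9 3 0 5 3 0 23 15 9 7 1-5 37 10 4 9 0 5-3 6-7 37 0 5 7 0 24-8 9-13 5-10 9-2 20-18 38-3 19-10 14 2 11 5 6 25-3 13 7 6 7 3 8 15-5 14 2 5 6 2 13 7 6 17 8 18 3 25-28 27 10 10 10 20 1 12-12 9-5z"/><path data-sink="50 238" data-exterior="1" d="M53 195l-3 1 0 376 65 1 6-40 10-17 0-10 7-11 25 16 14 14 6 0 16-11 4-15-1-13 8-12 0-15-5-18-10-7 3-3 20-9 21-25 32-16 26-4 5-7 26 11 10-1 6-6 8-24 9-15-4-5-4-12-27-16-29-28-27-7-18-12-14 1-10-7-38-17-27-23-25-1-22 6-15 0-13-9-18-3z"/><path data-sink="590 521" data-exterior="1" d="M387 333l-25 3-10 14-8 24-6 6-10 1-26-11-5 7-26 4-32 16-21 25-20 9-3 3 10 7 5 18 0 15-8 12 1 13-4 15-16 11-6 0-14-14-25-16-7 11 0 10-10 17-5 39 450 1 3-10 21 0 0-84-16 2-53-31-17 0-7-4-7-6-7-13 0-22 5-16-19-4-17-8-7-6-2-13-5-6-14-2-15 5-3-8-6-7z"/><path data-sink="50 168" data-exterior="1" d="M125 32l-75 1 0 162 20 7 18 3 13 9 15 0 22-6 25 1 27 23 38 17 10 7 14-1 18 12 27 7 29 28 29 17 11-19-1-19 6-15 0-8-5-9-10-3-6-6-16-26 1-14 13-24 4-33-7-1-15-9 0-23-8-3-9 9-23 36-13-7-15-5-3-10-7-6-21 0-13-6-17 0-24-13-9-8-23-47z"/>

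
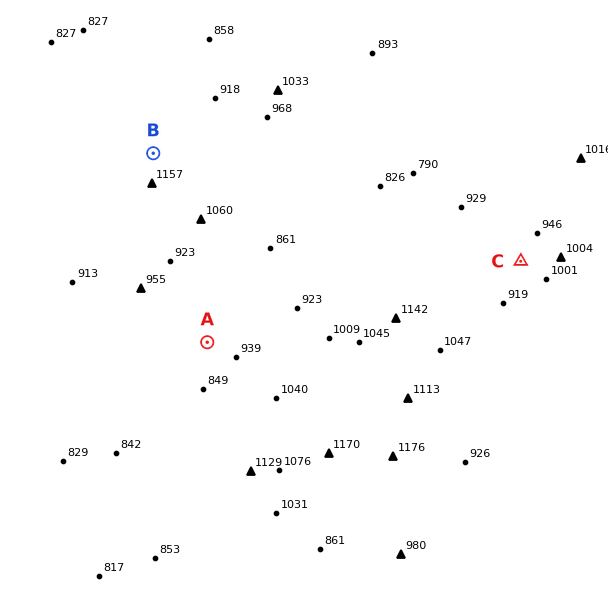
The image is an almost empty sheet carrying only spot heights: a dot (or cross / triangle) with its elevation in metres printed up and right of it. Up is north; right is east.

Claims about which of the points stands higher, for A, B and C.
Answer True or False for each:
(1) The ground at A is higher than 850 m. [True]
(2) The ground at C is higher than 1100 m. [False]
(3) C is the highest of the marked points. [False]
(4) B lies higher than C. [True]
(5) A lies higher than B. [False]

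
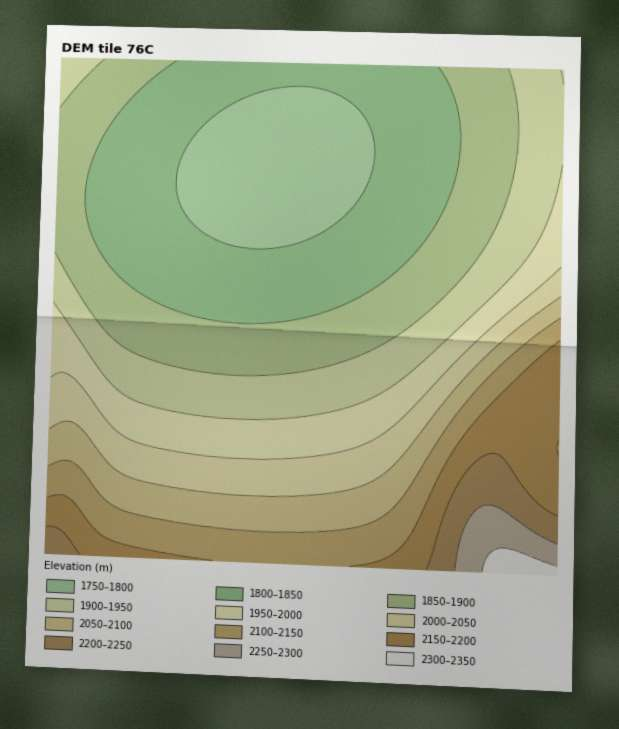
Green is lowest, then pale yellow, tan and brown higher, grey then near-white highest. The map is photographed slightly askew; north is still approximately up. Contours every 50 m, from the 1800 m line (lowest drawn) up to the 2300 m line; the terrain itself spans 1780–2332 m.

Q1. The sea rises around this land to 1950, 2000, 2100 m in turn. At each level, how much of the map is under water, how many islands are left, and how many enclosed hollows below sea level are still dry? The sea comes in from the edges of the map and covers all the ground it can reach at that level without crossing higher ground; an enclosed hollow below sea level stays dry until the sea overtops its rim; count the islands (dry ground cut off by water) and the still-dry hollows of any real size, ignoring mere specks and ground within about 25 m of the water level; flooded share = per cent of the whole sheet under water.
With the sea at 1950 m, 61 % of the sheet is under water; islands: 0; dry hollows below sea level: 0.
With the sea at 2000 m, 69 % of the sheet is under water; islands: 0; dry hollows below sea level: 0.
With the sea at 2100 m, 83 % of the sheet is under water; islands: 0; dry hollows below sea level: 0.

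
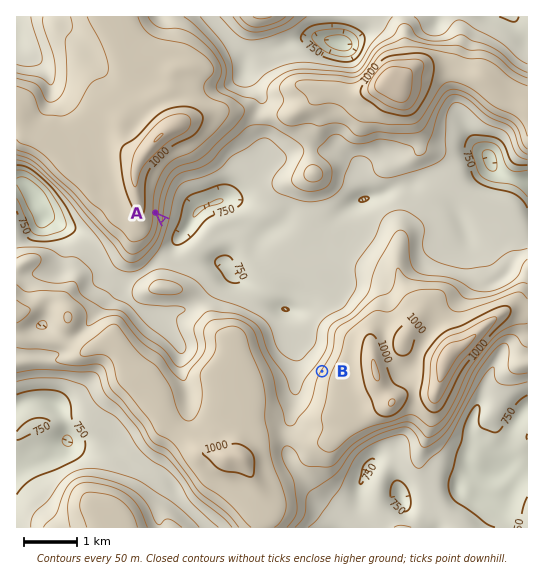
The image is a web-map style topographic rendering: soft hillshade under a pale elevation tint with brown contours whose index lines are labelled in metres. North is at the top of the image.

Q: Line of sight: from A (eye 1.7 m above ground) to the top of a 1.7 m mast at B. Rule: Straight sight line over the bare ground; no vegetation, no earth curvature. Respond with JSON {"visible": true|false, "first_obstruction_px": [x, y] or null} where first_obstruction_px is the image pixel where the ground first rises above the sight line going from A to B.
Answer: {"visible": true, "first_obstruction_px": null}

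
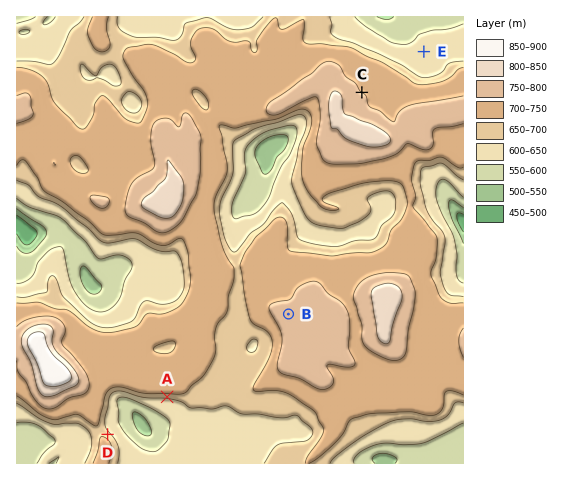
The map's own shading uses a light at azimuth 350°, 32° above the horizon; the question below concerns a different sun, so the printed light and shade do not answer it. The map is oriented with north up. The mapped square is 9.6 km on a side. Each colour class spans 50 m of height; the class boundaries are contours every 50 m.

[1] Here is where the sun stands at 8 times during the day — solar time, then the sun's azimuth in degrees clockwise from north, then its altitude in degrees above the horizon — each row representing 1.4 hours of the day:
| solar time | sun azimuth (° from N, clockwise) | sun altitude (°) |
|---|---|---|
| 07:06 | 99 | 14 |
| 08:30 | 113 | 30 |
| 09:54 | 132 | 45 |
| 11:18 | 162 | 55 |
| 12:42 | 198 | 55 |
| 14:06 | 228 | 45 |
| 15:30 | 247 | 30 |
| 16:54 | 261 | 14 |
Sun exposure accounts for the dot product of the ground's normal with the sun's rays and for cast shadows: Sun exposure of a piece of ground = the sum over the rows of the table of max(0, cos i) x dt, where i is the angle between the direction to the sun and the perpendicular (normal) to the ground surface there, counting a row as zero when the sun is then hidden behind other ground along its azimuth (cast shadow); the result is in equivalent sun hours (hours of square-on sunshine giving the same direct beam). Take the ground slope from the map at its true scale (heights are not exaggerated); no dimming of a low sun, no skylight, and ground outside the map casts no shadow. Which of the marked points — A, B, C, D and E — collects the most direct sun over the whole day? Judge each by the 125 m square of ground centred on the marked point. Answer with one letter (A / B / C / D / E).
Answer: A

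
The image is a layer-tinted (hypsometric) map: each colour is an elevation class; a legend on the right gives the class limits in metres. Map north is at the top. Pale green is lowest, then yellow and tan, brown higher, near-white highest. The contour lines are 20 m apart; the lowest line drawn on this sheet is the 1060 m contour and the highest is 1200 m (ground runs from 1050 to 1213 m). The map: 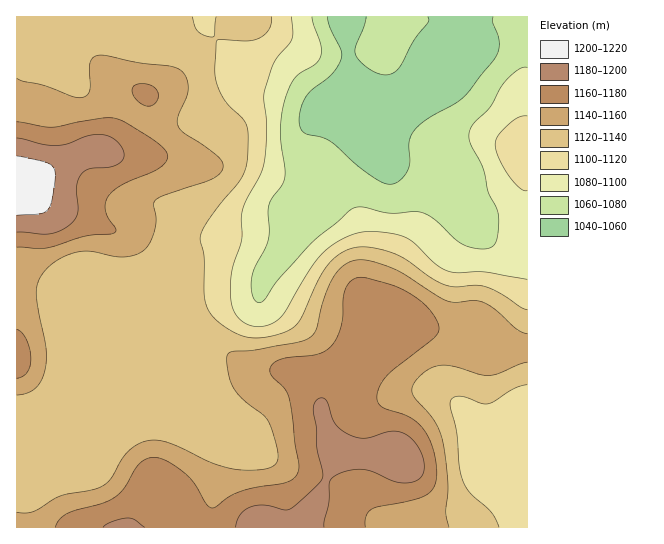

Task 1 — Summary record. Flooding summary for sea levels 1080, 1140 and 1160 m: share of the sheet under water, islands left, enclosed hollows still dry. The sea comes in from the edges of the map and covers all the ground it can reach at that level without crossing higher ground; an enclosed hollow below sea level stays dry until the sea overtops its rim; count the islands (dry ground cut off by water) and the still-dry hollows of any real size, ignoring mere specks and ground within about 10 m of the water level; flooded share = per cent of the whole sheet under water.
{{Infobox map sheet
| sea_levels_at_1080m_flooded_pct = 18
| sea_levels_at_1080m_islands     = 0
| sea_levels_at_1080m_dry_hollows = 0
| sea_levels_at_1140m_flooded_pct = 64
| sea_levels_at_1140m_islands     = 0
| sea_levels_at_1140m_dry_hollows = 0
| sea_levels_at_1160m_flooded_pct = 81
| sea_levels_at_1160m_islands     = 0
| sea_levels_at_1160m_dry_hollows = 0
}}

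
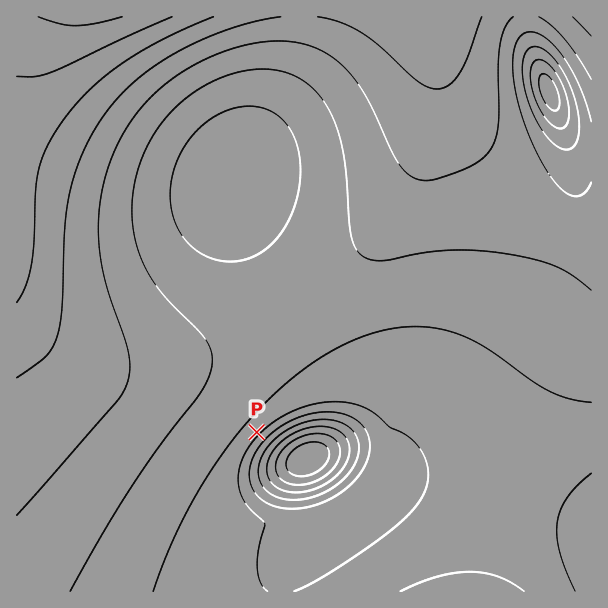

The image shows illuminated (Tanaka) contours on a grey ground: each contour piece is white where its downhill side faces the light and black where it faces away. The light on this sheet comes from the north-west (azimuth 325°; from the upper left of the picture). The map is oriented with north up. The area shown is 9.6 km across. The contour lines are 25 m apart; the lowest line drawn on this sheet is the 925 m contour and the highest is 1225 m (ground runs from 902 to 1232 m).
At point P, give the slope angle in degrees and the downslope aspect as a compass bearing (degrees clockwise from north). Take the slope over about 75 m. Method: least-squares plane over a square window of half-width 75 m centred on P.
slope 8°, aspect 134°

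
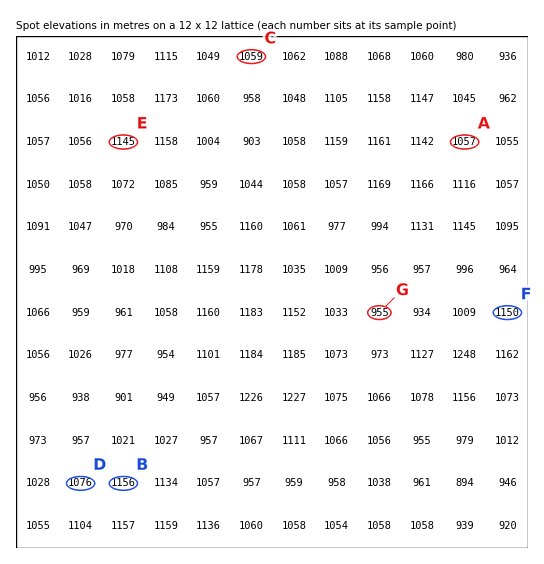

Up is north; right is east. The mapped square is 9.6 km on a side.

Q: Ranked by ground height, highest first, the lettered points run B C A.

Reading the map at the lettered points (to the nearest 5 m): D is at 1075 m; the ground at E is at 1145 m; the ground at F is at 1150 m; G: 955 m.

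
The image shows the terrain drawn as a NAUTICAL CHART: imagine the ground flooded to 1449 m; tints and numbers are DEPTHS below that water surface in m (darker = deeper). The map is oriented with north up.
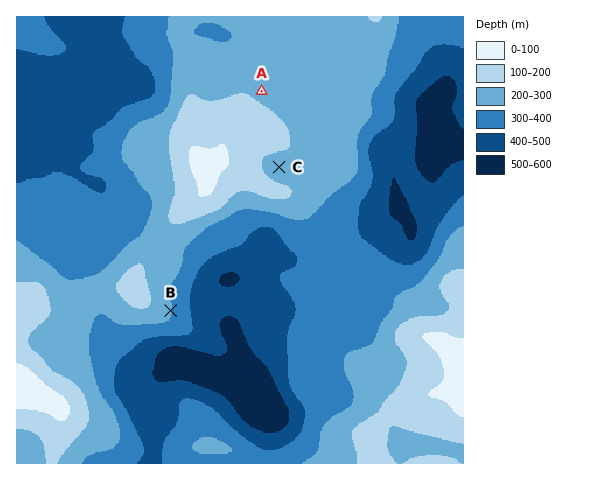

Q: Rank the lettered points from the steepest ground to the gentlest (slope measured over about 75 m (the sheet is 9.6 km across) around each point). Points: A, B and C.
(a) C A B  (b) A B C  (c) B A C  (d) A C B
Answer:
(c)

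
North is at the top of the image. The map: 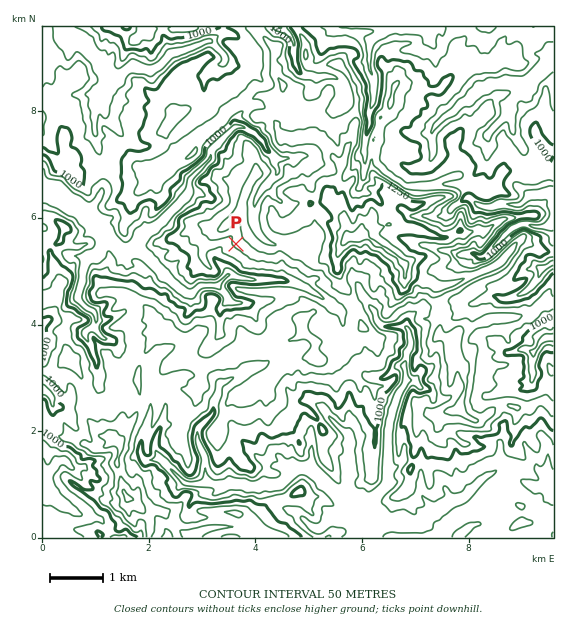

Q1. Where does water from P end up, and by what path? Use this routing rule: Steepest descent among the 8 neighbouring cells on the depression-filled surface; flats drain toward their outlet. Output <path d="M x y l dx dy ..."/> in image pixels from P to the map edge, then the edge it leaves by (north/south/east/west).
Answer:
<path d="M236 244l-15 16 0 5 7 7 0 3-11 10-16 0-9 8-5 0-12-9-2 0-30-31-6-2-14 0-3-2-12-12-3-1 0-1-28-28-8-3-12-12-2-1-12 0"/>
exit: west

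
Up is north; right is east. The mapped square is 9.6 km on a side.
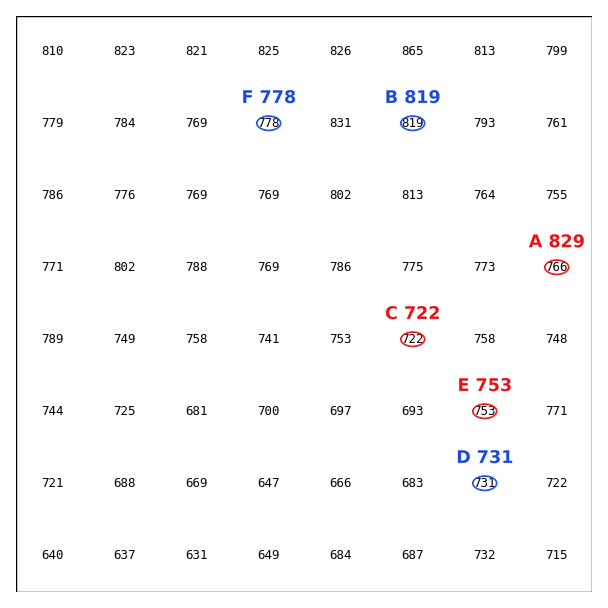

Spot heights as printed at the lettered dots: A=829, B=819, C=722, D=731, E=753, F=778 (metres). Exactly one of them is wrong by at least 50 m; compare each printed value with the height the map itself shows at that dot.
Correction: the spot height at A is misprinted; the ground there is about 766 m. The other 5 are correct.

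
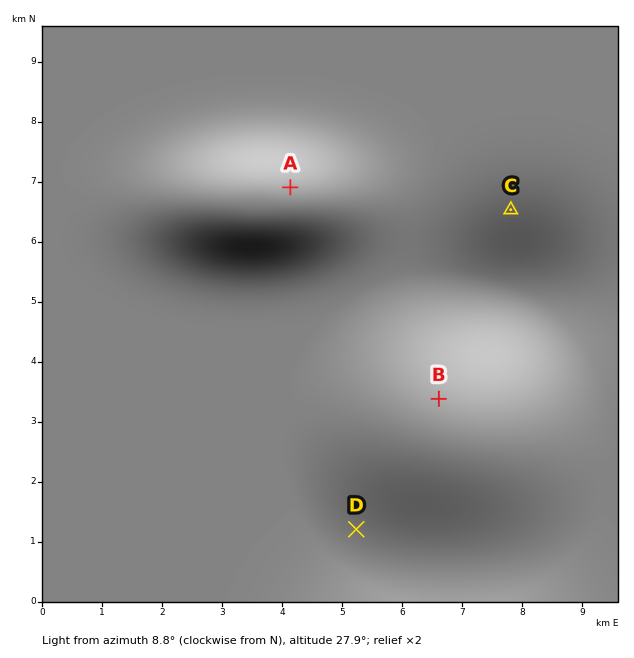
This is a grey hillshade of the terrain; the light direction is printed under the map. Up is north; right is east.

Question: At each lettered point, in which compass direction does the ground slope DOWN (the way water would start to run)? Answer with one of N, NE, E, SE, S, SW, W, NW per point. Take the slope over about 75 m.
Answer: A NE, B N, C S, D SW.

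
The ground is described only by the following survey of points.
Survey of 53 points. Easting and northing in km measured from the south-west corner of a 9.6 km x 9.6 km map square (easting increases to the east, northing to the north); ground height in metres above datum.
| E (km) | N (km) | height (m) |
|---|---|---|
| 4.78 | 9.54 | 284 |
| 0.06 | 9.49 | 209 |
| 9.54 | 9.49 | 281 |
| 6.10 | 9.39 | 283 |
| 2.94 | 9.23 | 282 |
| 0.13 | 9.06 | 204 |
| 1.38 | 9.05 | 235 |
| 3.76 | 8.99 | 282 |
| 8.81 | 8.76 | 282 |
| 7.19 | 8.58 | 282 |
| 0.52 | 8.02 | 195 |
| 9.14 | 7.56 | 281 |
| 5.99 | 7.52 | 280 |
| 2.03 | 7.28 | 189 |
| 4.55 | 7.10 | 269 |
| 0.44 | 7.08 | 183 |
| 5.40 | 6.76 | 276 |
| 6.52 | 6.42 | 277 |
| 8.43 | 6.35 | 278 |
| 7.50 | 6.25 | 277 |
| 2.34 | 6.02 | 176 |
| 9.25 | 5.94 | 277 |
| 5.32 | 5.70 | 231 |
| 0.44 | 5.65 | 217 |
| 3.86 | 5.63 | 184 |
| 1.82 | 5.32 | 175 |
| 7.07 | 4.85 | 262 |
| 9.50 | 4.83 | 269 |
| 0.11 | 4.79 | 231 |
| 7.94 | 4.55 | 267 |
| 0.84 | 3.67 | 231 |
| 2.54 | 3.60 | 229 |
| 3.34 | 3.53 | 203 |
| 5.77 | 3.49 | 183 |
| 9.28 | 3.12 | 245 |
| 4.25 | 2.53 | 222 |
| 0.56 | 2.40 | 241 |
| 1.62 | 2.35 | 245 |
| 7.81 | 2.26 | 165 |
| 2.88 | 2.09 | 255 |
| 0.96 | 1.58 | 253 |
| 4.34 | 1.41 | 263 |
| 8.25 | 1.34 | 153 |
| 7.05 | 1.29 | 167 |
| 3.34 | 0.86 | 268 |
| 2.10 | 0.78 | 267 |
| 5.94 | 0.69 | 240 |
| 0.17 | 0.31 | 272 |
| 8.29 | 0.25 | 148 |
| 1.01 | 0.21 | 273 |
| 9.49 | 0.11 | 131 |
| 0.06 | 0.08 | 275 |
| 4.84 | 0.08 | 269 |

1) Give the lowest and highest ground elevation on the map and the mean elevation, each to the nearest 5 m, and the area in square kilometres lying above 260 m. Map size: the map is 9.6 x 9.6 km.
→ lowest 130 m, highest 285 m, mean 230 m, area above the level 35.2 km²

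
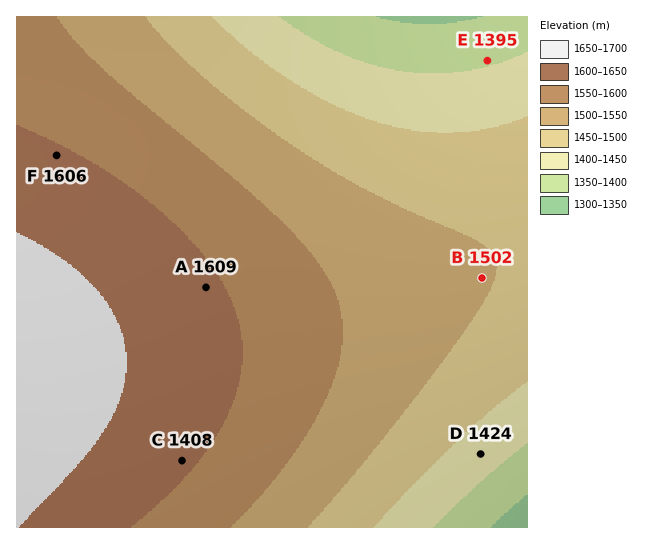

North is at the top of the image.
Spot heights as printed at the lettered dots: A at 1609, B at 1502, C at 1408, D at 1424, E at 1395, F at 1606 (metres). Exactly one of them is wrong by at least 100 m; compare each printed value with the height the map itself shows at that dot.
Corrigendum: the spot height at C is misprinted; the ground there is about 1608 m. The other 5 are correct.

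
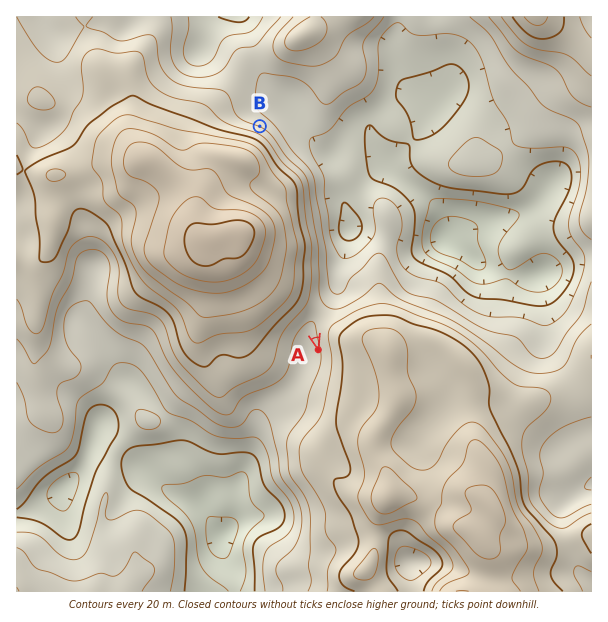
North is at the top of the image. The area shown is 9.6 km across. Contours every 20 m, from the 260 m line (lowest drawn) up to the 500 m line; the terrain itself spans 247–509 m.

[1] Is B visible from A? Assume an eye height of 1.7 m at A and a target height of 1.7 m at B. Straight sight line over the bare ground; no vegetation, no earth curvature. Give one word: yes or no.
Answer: no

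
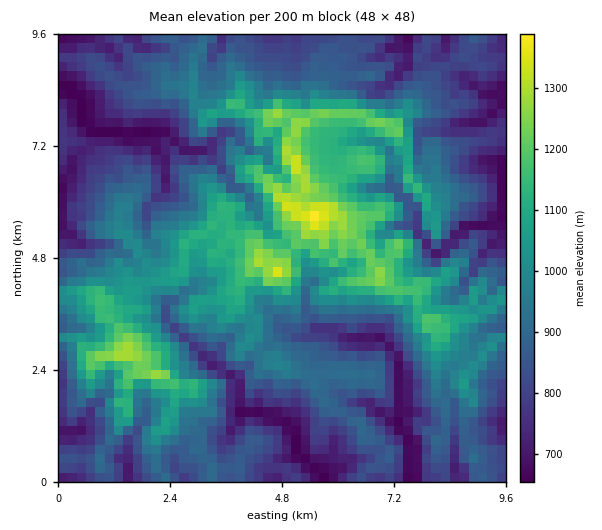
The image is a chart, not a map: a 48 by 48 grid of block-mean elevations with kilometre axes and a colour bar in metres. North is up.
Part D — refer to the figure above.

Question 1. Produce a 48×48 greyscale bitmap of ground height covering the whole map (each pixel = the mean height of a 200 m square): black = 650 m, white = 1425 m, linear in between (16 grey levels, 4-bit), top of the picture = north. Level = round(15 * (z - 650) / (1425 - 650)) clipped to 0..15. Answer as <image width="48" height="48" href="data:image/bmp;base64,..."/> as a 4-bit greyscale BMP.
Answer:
<image width="48" height="48" href="data:image/bmp;base64,Qk32BAAAAAAAAHYAAAAoAAAAMAAAADAAAAABAAQAAAAAAIAEAAATCwAAEwsAABAAAAAAAAAAAAAAABEREQAiIiIAMzMzAERERABVVVUAZmZmAHd3dwCIiIgAmZmZAKqqqgC7u7sAzMzMAN3d3QDu7u4A////ABIjRDEjRUM0VEQzISMhASNDIyACMyJEQzM0VDE0VDREVEQzIjIQARI0RDATMxJEQ0Q0VCI1VDRFVERDMhABEREjRDATRCRUQzMzVDJFZURVQzREMhASISNERDATRCRUQxEiNUNGdlVVMiNEQxATISNVQyATVCRDIhESNXU2iHVVQxJDIhATMjRUMgE0RTREMSMSNYhEaIVVVCEhEQEjM0VUIQEyRUVDISQyRolUaIZmZBAAEREjRURCERESRUVUMjRTN5llZ5d3UyEhIjI0VUMiIxEkVUZ1QjRWVYlmeJiYZCEyNENFVEQ0QxE0VVdlQyRodpqIqqmYdSFERURVVVVVUxEkZXhkQzWKhou7y5ZlMhJFVmZVVVVVUwE1Zmd1RDabqaq7qXZTEjRGZmVVVVVVUwJGdmZ2VEabzMzLqXVCI2ZWZmVVREQ0QhRXh3ZnZVaZq8zKmXUjQ1d2VVVEQyIhISRomHZmdXeHiby6hlNEVVZ3VUMzMhEREjV4mXZVZ0VWiaqYdTRlZ2Z3VEQyIiMiI1aKqpdlREV3qph3Y1Z3aId3VFVERERERFeaqZiHZWaIqpmYY2eId4h2VVZFZVVVVmeZiIh3dneJqpiHZEaIiJmGZ3dGd3d3eJipdlaGd3iZqIiHd3VmeJmIiJdXmYmZqqqqhlSHV1Znd3iIiIhmeJqZu7hleKq7y6mqmHRXVERWZ3d3eIl3iJq7zcp3d4mry5h2eIU1VEVVVnZnd4l4mZq9zMl4mpibupdkNnYzQzMzRVV3ZnmImZm8y7mKqrq7mqljElVBIiISNFd2Z4mYmZq7qquqyru6irlhQiNDEREkVndlZ3iZmZqqiKvMy8u5d4ckdBEzIRI1VnZUZmd4mZmYerve3Mu6hkQnhTEAEBI0VmZTRVZnmZh2is3u3cu7uXQ3hkMyEBIzRWZTREVXmZlmi93d3buqqoRJdlQyEBIzRWZUIjRXiYZWndzLu6mImESJdlVDIAEjRFVVMSRnh0RpvLzMuph1VEiXZlVDIBEjNERFMTVmZUiaupzLqqmIdGqGZVQzEBEjMzQ0ITVVU1iqiK3KqZqqlmllZUMhECEiIzMjITMjM2eIac26mZqqlnhWVEMhECISIiISESERI2ZWadyqmZmphohFVEMiISIhERARERIzI1RpecuqmZh3eJhFVEQzMiIQAAAAABNWQjR5mbyqmZmJq7hDMiIiIiEAERIRESNYdVZ5u6zLqqqru6dEMyEREiEAEiIyIjRniImavLu7u7u6l4d1RDIhESEAEjNEREVmZ6qHiph5mJl2ZWdlQ0MyEAABEjREVVZ2Znh2Z3ZnZmZDM0VURDMhEQASI0REVWZ1VWh2VVVlVUQzIjREQzIREREjNDM0VVVlVWdVRERFVURVQhM0QyIjISIzQyNEVUVlRWVERDNEREREQxEzMzMzMiIzMiNEREVlNFRDMzM0REQyIyEzIjMzMhEiISMiI0RVMkRDMzMzREREIREzISMzIgERIjITRERFQjQzIjIzM0QzMhAjMSNEMg=="/>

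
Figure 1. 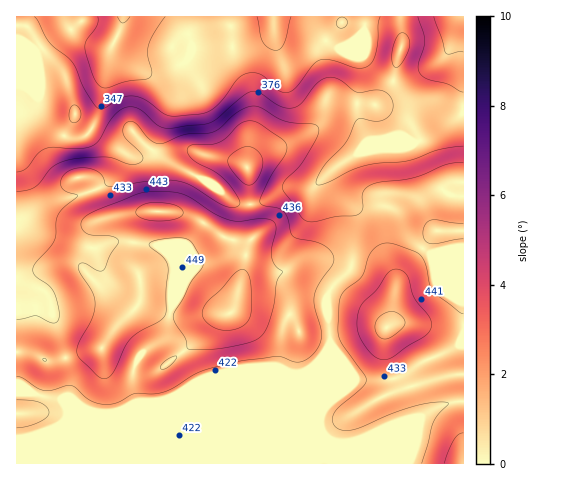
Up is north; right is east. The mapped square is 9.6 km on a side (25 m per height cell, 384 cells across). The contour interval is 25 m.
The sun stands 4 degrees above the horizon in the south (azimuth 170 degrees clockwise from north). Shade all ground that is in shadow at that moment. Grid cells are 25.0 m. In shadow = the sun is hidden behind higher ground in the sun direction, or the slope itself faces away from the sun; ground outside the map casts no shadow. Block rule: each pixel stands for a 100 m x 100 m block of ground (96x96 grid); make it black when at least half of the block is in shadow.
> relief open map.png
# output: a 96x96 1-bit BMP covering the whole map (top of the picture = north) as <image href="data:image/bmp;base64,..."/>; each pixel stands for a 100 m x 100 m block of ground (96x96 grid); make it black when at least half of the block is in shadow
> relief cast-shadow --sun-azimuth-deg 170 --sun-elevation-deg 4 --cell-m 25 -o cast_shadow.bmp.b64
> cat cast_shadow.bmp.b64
<image width="96" height="96" href="data:image/bmp;base64,Qk2+BAAAAAAAAD4AAAAoAAAAYAAAAGAAAAABAAEAAAAAAIAEAAATCwAAEwsAAAIAAAAAAAAA////AAAAAAAAAAAAAAAAAAAAAAAAAAAAAAAAAAAAAAAAAAAAAAAAAAAAAAAAAAAAAAAAAAAAAAAAAAAAAAAAAAAAAAAAAAAAAAAAAAAAAAAAAAAAAAAAAAAAAAAAAAAAAAAAAAAAAAAAAAAAAAAAAAAAAAAAAAAAAAAAAAAAAAAAAAAAAAAAAAAAAAAAAAAAAAAAAAAAAAAAAAAAAAAAAAAAAAAAAAAAAAAAAAAAAAAAAAAAAAAAAAAAAAAAAAAAAAAAAAAAAAAAAAAAAAAAAAAAAAAAAAAAAAAAAAAAAAAAAAAAAAAAAAAAAAAAAAAAAAAAAAAAAAAAAAAAAAAAAAAAAAAAAAAAAAAAAAAAAAAAAAAAAAAAAAAAAAAAAAAAAAAAAAAAAAAAAAAAAAAAAAAAAAAAAAAAAAAAAAAAAAAAAAAAAAAAAAAAAAAAAAAAAAAAAAAAAAAAAAAAAAAAAAAAAAAAAAAAAAAAAAAAAAAAAAAAAAAAAAAAAAAAAAAAAAAAAAAAAAAAAAAAAAAAAAAAAAAAAAAAAAAAAAAAAAAAAAAAAAAAAAAAAAAAAAAAAAAAAAAAAAAAAAAAAAAAAAAAAAAAAAAAAAAAAAAAAAAAAAAAAAAAAAAAAAAAAAAAAAAAAAAAAAAAAAAAAAAAAAAAAAAAAAAAAAAAAAAAAAAAAAAAAAAAAAAAAAAAAAAAAAAAAAAAAAAAAAAAAAAAAAAAAAAAAAAAAAAAAAAAAAAAAAAAAAAAAAAAAAAAAAAAAAAAAAAAAAAAAAAAAAAAAAAAAAAAAAAAAAAAAAAAAAAAAAAAAADAAAAAAAAAAAAAAAf4AAAAAAAAAAAAAB/+AAAAAAAAAAAAAD//AAAAAAAAA8AAAH//gAAAAAAAA//AAP//gAAAAAAAAf////4HAAAAAAAAAH////gAAAAAAAAAAB///8AAAAAAAAAAAA///wAAAAAAAAAAAAf//gAAAAAAAAAAAAP/+AAAAAAAAAAAYAP/8AAAAAAA/AAA/4P/4AAAAAAAHwAA/+H/wAAAAAAAA/AB/+H/AAAAAAAAAP8A/+BwAAAAAAAAAD8A/8AAAAAAAAAAAB8A/8AAA/gAAAAAAA8A/8AA//wAAAAAAAIAf4AB//wAAAAAAAAABwAD//wAAAAAAAAAAAAD//8AYAAAAAAAAAgD///A8AAAAAAAAB+D///h+AAAAAAAAB/z////8AAAAAAAAB/z////8AAAAAAAAB/x////8AAAAAAAAB/w////8AAAAAAAAB/wf///4AAAAAAAAB/gP//z4AAAAAAAAB/gAP/wwAAAAAAAAB/AAB/gAcAAAAAAAB+AAA/gAPgAAAAAAA+AAAfAAPgAAAAAAA8AAAAAAHAAAAAAAAQAAAAAAAAAAAAAAAAAAAAAAAAAAAAAAAAAAAAAAAAAAAAAAAAAAAAAAAAAAAAAAAAAAAAAAAAAAAAAAAAAAAAAAAAAAAAAAAAAAAAAAAAAAAAAAAAAAAAAAAAAAAAAAAAAAAAAAAAAAAAAAAAAAAAAAAAAAAA="/>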